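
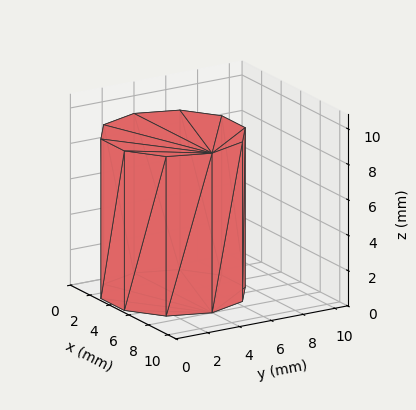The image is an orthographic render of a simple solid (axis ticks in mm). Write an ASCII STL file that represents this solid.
Reading the render: the shape is a regular 10-sided prism (a cylinder approximated with 10 flat sides), circumscribed radius ≈ 4 mm, height ≈ 9 mm (dimensions read to the nearest mm from the axis ticks). For the STL, each face is triangulated and given an outward normal.

solid part
  facet normal 0.0000 0.0000 -1.0000
    outer loop
      vertex 5.2 7.8 0.0
      vertex 7.2 6.4 0.0
      vertex 8.0 4.0 0.0
    endloop
  endfacet
  facet normal 0.0000 0.0000 -1.0000
    outer loop
      vertex 2.8 7.8 0.0
      vertex 5.2 7.8 0.0
      vertex 8.0 4.0 0.0
    endloop
  endfacet
  facet normal 0.0000 0.0000 -1.0000
    outer loop
      vertex 0.8 6.4 0.0
      vertex 2.8 7.8 0.0
      vertex 8.0 4.0 0.0
    endloop
  endfacet
  facet normal 0.0000 0.0000 -1.0000
    outer loop
      vertex 0.0 4.0 0.0
      vertex 0.8 6.4 0.0
      vertex 8.0 4.0 0.0
    endloop
  endfacet
  facet normal 0.0000 0.0000 -1.0000
    outer loop
      vertex 0.8 1.6 0.0
      vertex 0.0 4.0 0.0
      vertex 8.0 4.0 0.0
    endloop
  endfacet
  facet normal 0.0000 0.0000 -1.0000
    outer loop
      vertex 2.8 0.2 0.0
      vertex 0.8 1.6 0.0
      vertex 8.0 4.0 0.0
    endloop
  endfacet
  facet normal 0.0000 0.0000 -1.0000
    outer loop
      vertex 5.2 0.2 0.0
      vertex 2.8 0.2 0.0
      vertex 8.0 4.0 0.0
    endloop
  endfacet
  facet normal 0.0000 0.0000 -1.0000
    outer loop
      vertex 7.2 1.6 0.0
      vertex 5.2 0.2 0.0
      vertex 8.0 4.0 0.0
    endloop
  endfacet
  facet normal 0.0000 0.0000 1.0000
    outer loop
      vertex 8.0 4.0 9.0
      vertex 7.2 6.4 9.0
      vertex 5.2 7.8 9.0
    endloop
  endfacet
  facet normal 0.0000 0.0000 1.0000
    outer loop
      vertex 8.0 4.0 9.0
      vertex 5.2 7.8 9.0
      vertex 2.8 7.8 9.0
    endloop
  endfacet
  facet normal 0.0000 0.0000 1.0000
    outer loop
      vertex 8.0 4.0 9.0
      vertex 2.8 7.8 9.0
      vertex 0.8 6.4 9.0
    endloop
  endfacet
  facet normal 0.0000 0.0000 1.0000
    outer loop
      vertex 8.0 4.0 9.0
      vertex 0.8 6.4 9.0
      vertex 0.0 4.0 9.0
    endloop
  endfacet
  facet normal 0.0000 0.0000 1.0000
    outer loop
      vertex 8.0 4.0 9.0
      vertex 0.0 4.0 9.0
      vertex 0.8 1.6 9.0
    endloop
  endfacet
  facet normal 0.0000 0.0000 1.0000
    outer loop
      vertex 8.0 4.0 9.0
      vertex 0.8 1.6 9.0
      vertex 2.8 0.2 9.0
    endloop
  endfacet
  facet normal 0.0000 0.0000 1.0000
    outer loop
      vertex 8.0 4.0 9.0
      vertex 2.8 0.2 9.0
      vertex 5.2 0.2 9.0
    endloop
  endfacet
  facet normal 0.0000 0.0000 1.0000
    outer loop
      vertex 8.0 4.0 9.0
      vertex 5.2 0.2 9.0
      vertex 7.2 1.6 9.0
    endloop
  endfacet
  facet normal 0.9487 0.3162 0.0000
    outer loop
      vertex 8.0 4.0 0.0
      vertex 7.2 6.4 0.0
      vertex 7.2 6.4 9.0
    endloop
  endfacet
  facet normal 0.9487 0.3162 0.0000
    outer loop
      vertex 8.0 4.0 0.0
      vertex 7.2 6.4 9.0
      vertex 8.0 4.0 9.0
    endloop
  endfacet
  facet normal 0.5735 0.8192 0.0000
    outer loop
      vertex 7.2 6.4 0.0
      vertex 5.2 7.8 0.0
      vertex 5.2 7.8 9.0
    endloop
  endfacet
  facet normal 0.5735 0.8192 0.0000
    outer loop
      vertex 7.2 6.4 0.0
      vertex 5.2 7.8 9.0
      vertex 7.2 6.4 9.0
    endloop
  endfacet
  facet normal 0.0000 1.0000 0.0000
    outer loop
      vertex 5.2 7.8 0.0
      vertex 2.8 7.8 0.0
      vertex 2.8 7.8 9.0
    endloop
  endfacet
  facet normal 0.0000 1.0000 0.0000
    outer loop
      vertex 5.2 7.8 0.0
      vertex 2.8 7.8 9.0
      vertex 5.2 7.8 9.0
    endloop
  endfacet
  facet normal -0.5735 0.8192 0.0000
    outer loop
      vertex 2.8 7.8 0.0
      vertex 0.8 6.4 0.0
      vertex 0.8 6.4 9.0
    endloop
  endfacet
  facet normal -0.5735 0.8192 0.0000
    outer loop
      vertex 2.8 7.8 0.0
      vertex 0.8 6.4 9.0
      vertex 2.8 7.8 9.0
    endloop
  endfacet
  facet normal -0.9487 0.3162 0.0000
    outer loop
      vertex 0.8 6.4 0.0
      vertex 0.0 4.0 0.0
      vertex 0.0 4.0 9.0
    endloop
  endfacet
  facet normal -0.9487 0.3162 0.0000
    outer loop
      vertex 0.8 6.4 0.0
      vertex 0.0 4.0 9.0
      vertex 0.8 6.4 9.0
    endloop
  endfacet
  facet normal -0.9487 -0.3162 0.0000
    outer loop
      vertex 0.0 4.0 0.0
      vertex 0.8 1.6 0.0
      vertex 0.8 1.6 9.0
    endloop
  endfacet
  facet normal -0.9487 -0.3162 0.0000
    outer loop
      vertex 0.0 4.0 0.0
      vertex 0.8 1.6 9.0
      vertex 0.0 4.0 9.0
    endloop
  endfacet
  facet normal -0.5735 -0.8192 0.0000
    outer loop
      vertex 0.8 1.6 0.0
      vertex 2.8 0.2 0.0
      vertex 2.8 0.2 9.0
    endloop
  endfacet
  facet normal -0.5735 -0.8192 0.0000
    outer loop
      vertex 0.8 1.6 0.0
      vertex 2.8 0.2 9.0
      vertex 0.8 1.6 9.0
    endloop
  endfacet
  facet normal 0.0000 -1.0000 0.0000
    outer loop
      vertex 2.8 0.2 0.0
      vertex 5.2 0.2 0.0
      vertex 5.2 0.2 9.0
    endloop
  endfacet
  facet normal 0.0000 -1.0000 0.0000
    outer loop
      vertex 2.8 0.2 0.0
      vertex 5.2 0.2 9.0
      vertex 2.8 0.2 9.0
    endloop
  endfacet
  facet normal 0.5735 -0.8192 0.0000
    outer loop
      vertex 5.2 0.2 0.0
      vertex 7.2 1.6 0.0
      vertex 7.2 1.6 9.0
    endloop
  endfacet
  facet normal 0.5735 -0.8192 0.0000
    outer loop
      vertex 5.2 0.2 0.0
      vertex 7.2 1.6 9.0
      vertex 5.2 0.2 9.0
    endloop
  endfacet
  facet normal 0.9487 -0.3162 0.0000
    outer loop
      vertex 7.2 1.6 0.0
      vertex 8.0 4.0 0.0
      vertex 8.0 4.0 9.0
    endloop
  endfacet
  facet normal 0.9487 -0.3162 0.0000
    outer loop
      vertex 7.2 1.6 0.0
      vertex 8.0 4.0 9.0
      vertex 7.2 1.6 9.0
    endloop
  endfacet
endsolid part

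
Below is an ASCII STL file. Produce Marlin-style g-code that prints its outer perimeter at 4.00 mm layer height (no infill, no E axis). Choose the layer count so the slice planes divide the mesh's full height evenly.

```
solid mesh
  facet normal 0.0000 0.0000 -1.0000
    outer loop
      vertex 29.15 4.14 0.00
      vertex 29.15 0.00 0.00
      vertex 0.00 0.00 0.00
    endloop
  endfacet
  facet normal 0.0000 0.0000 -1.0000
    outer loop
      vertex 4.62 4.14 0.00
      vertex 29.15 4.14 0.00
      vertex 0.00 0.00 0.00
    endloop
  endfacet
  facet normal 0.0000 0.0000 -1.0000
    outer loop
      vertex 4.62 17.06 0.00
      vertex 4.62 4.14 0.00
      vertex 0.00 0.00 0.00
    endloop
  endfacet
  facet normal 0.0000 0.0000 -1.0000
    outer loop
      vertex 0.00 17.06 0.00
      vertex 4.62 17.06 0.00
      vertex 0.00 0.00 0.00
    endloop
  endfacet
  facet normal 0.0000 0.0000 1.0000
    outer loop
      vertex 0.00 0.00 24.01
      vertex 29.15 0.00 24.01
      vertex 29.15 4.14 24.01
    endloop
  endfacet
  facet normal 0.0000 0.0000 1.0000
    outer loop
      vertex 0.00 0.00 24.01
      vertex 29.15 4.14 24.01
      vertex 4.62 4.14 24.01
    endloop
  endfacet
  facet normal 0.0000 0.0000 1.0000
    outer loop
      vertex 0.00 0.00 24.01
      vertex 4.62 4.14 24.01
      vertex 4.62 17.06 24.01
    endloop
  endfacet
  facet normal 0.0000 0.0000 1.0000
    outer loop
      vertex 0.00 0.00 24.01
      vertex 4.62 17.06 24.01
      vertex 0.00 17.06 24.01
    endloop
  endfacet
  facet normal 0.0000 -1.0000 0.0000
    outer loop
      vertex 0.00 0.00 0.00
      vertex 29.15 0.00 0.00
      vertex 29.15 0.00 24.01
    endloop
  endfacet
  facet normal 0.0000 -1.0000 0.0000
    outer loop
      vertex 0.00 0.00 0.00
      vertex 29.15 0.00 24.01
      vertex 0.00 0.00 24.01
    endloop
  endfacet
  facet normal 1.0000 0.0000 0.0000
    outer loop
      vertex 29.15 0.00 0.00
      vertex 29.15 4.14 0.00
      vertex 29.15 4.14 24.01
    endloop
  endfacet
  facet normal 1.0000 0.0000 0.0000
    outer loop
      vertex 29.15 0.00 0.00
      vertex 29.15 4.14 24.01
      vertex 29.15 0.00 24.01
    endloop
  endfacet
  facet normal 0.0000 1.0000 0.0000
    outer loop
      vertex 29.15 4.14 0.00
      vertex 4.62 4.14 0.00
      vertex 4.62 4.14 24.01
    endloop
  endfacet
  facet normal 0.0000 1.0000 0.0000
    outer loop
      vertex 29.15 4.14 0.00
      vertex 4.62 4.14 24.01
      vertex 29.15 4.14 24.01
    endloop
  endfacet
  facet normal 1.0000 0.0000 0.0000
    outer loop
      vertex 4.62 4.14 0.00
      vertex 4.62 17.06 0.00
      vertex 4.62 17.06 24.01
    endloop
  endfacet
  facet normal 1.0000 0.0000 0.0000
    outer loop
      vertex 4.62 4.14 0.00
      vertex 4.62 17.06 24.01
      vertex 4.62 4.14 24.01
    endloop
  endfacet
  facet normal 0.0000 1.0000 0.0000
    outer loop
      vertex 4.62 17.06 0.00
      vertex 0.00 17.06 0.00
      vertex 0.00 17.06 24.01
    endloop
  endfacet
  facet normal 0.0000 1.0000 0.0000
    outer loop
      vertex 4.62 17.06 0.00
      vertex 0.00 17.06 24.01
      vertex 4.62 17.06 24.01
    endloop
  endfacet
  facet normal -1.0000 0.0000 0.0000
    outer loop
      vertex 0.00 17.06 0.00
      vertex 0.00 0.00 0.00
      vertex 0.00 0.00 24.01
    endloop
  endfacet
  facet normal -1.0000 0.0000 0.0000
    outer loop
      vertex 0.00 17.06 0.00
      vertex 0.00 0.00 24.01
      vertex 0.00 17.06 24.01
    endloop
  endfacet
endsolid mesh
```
; perimeter-only toolpath
G21 ; units = mm
G90 ; absolute positioning
G28 ; home
; layer 1
G0 Z4.00
G0 X0.00 Y0.00
G1 X29.15 Y0.00
G1 X29.15 Y4.14
G1 X4.62 Y4.14
G1 X4.62 Y17.06
G1 X0.00 Y17.06
G1 X0.00 Y0.00
; layer 2
G0 Z8.00
G0 X0.00 Y0.00
G1 X29.15 Y0.00
G1 X29.15 Y4.14
G1 X4.62 Y4.14
G1 X4.62 Y17.06
G1 X0.00 Y17.06
G1 X0.00 Y0.00
; layer 3
G0 Z12.01
G0 X0.00 Y0.00
G1 X29.15 Y0.00
G1 X29.15 Y4.14
G1 X4.62 Y4.14
G1 X4.62 Y17.06
G1 X0.00 Y17.06
G1 X0.00 Y0.00
; layer 4
G0 Z16.01
G0 X0.00 Y0.00
G1 X29.15 Y0.00
G1 X29.15 Y4.14
G1 X4.62 Y4.14
G1 X4.62 Y17.06
G1 X0.00 Y17.06
G1 X0.00 Y0.00
; layer 5
G0 Z20.01
G0 X0.00 Y0.00
G1 X29.15 Y0.00
G1 X29.15 Y4.14
G1 X4.62 Y4.14
G1 X4.62 Y17.06
G1 X0.00 Y17.06
G1 X0.00 Y0.00
; layer 6
G0 Z24.01
G0 X0.00 Y0.00
G1 X29.15 Y0.00
G1 X29.15 Y4.14
G1 X4.62 Y4.14
G1 X4.62 Y17.06
G1 X0.00 Y17.06
G1 X0.00 Y0.00
M2 ; end

The solid is an L-shaped prism: outer 29.1 × 17.1 mm, arm thicknesses ≈ 4.14 mm (horizontal) and 4.62 mm (vertical), extruded 24 mm in z. Slicing at Δz = 4.00 mm — 6 equal slices spanning the solid's height, so layer i sits at z = i·h/6 — gives 6 non-empty perimeters. Each is a 6-segment closed polygon; G0 lifts to the layer z and rapids to the start vertex, then G1 traces the edges.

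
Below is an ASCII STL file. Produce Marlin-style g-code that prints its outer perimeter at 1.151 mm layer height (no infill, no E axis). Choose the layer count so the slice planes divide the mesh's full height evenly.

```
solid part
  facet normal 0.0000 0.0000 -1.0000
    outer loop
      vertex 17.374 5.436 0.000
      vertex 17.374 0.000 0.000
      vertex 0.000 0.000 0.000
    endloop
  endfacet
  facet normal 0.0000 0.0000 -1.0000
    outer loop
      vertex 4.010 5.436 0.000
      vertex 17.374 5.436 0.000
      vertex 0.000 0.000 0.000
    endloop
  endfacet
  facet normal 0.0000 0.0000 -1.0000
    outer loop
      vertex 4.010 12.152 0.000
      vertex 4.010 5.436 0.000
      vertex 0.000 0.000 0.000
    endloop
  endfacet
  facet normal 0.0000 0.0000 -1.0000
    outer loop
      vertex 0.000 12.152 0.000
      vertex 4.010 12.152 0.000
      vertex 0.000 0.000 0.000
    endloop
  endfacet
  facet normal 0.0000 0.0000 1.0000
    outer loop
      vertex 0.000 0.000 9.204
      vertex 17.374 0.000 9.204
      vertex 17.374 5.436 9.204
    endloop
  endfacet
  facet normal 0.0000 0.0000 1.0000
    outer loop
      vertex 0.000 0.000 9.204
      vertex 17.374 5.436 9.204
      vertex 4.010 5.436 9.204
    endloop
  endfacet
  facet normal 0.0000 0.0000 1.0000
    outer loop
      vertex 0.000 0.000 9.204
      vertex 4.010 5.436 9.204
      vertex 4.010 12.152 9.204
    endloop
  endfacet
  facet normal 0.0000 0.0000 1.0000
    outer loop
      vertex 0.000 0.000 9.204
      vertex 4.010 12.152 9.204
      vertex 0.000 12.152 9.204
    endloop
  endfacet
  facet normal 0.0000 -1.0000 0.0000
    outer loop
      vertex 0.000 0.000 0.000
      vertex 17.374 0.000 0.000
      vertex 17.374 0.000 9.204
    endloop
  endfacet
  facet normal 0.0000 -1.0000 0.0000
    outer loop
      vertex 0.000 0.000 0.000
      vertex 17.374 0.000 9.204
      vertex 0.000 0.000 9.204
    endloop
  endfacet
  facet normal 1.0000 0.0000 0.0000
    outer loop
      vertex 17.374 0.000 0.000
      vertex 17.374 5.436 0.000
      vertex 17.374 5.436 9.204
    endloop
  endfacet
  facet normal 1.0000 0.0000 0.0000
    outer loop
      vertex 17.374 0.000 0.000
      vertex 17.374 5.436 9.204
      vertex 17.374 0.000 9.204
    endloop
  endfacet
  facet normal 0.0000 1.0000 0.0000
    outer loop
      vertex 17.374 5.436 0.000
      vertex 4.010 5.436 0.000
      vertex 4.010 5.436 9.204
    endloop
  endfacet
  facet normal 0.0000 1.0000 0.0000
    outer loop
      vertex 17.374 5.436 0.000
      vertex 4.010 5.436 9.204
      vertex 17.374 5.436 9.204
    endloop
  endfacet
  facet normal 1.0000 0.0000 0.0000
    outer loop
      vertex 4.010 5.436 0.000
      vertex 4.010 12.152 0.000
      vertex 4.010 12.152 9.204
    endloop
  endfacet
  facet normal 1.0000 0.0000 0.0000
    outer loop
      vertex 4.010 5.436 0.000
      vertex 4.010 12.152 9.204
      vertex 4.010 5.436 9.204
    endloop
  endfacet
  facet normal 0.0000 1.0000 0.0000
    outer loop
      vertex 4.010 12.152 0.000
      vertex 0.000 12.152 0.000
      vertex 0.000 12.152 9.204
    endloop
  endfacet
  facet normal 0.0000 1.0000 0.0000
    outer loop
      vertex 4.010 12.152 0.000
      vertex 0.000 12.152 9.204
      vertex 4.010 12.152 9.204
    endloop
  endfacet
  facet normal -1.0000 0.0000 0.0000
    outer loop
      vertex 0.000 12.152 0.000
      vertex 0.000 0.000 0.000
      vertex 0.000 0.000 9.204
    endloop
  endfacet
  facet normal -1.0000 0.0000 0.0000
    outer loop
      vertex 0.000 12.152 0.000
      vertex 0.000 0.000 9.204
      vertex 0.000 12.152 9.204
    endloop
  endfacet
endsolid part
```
; perimeter-only toolpath
G21 ; units = mm
G90 ; absolute positioning
G28 ; home
; layer 1
G0 Z1.151
G0 X0.000 Y0.000
G1 X17.374 Y0.000
G1 X17.374 Y5.436
G1 X4.010 Y5.436
G1 X4.010 Y12.152
G1 X0.000 Y12.152
G1 X0.000 Y0.000
; layer 2
G0 Z2.301
G0 X0.000 Y0.000
G1 X17.374 Y0.000
G1 X17.374 Y5.436
G1 X4.010 Y5.436
G1 X4.010 Y12.152
G1 X0.000 Y12.152
G1 X0.000 Y0.000
; layer 3
G0 Z3.452
G0 X0.000 Y0.000
G1 X17.374 Y0.000
G1 X17.374 Y5.436
G1 X4.010 Y5.436
G1 X4.010 Y12.152
G1 X0.000 Y12.152
G1 X0.000 Y0.000
; layer 4
G0 Z4.602
G0 X0.000 Y0.000
G1 X17.374 Y0.000
G1 X17.374 Y5.436
G1 X4.010 Y5.436
G1 X4.010 Y12.152
G1 X0.000 Y12.152
G1 X0.000 Y0.000
; layer 5
G0 Z5.753
G0 X0.000 Y0.000
G1 X17.374 Y0.000
G1 X17.374 Y5.436
G1 X4.010 Y5.436
G1 X4.010 Y12.152
G1 X0.000 Y12.152
G1 X0.000 Y0.000
; layer 6
G0 Z6.903
G0 X0.000 Y0.000
G1 X17.374 Y0.000
G1 X17.374 Y5.436
G1 X4.010 Y5.436
G1 X4.010 Y12.152
G1 X0.000 Y12.152
G1 X0.000 Y0.000
; layer 7
G0 Z8.053
G0 X0.000 Y0.000
G1 X17.374 Y0.000
G1 X17.374 Y5.436
G1 X4.010 Y5.436
G1 X4.010 Y12.152
G1 X0.000 Y12.152
G1 X0.000 Y0.000
; layer 8
G0 Z9.204
G0 X0.000 Y0.000
G1 X17.374 Y0.000
G1 X17.374 Y5.436
G1 X4.010 Y5.436
G1 X4.010 Y12.152
G1 X0.000 Y12.152
G1 X0.000 Y0.000
M2 ; end

The solid is an L-shaped prism: outer 17.4 × 12.2 mm, arm thicknesses ≈ 5.44 mm (horizontal) and 4.01 mm (vertical), extruded 9.2 mm in z. Slicing at Δz = 1.151 mm — 8 equal slices spanning the solid's height, so layer i sits at z = i·h/8 — gives 8 non-empty perimeters. Each is a 6-segment closed polygon; G0 lifts to the layer z and rapids to the start vertex, then G1 traces the edges.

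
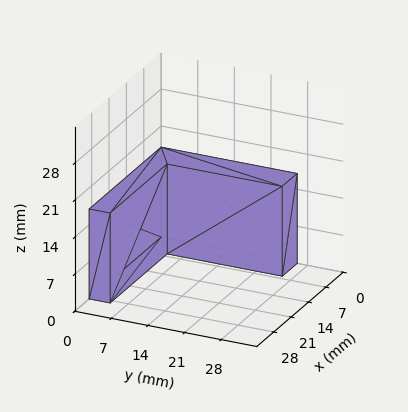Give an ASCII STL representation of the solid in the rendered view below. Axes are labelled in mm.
Reading the render: the shape is an L-shaped prism: outer 29 × 26 mm, arm thicknesses ≈ 4 mm (horizontal) and 6 mm (vertical), extruded 17 mm in z (dimensions read to the nearest mm from the axis ticks). For the STL, each face is triangulated and given an outward normal.

solid part
  facet normal 0.0000 0.0000 -1.0000
    outer loop
      vertex 29.000 4.000 0.000
      vertex 29.000 0.000 0.000
      vertex 0.000 0.000 0.000
    endloop
  endfacet
  facet normal 0.0000 0.0000 -1.0000
    outer loop
      vertex 6.000 4.000 0.000
      vertex 29.000 4.000 0.000
      vertex 0.000 0.000 0.000
    endloop
  endfacet
  facet normal 0.0000 0.0000 -1.0000
    outer loop
      vertex 6.000 26.000 0.000
      vertex 6.000 4.000 0.000
      vertex 0.000 0.000 0.000
    endloop
  endfacet
  facet normal 0.0000 0.0000 -1.0000
    outer loop
      vertex 0.000 26.000 0.000
      vertex 6.000 26.000 0.000
      vertex 0.000 0.000 0.000
    endloop
  endfacet
  facet normal 0.0000 0.0000 1.0000
    outer loop
      vertex 0.000 0.000 17.000
      vertex 29.000 0.000 17.000
      vertex 29.000 4.000 17.000
    endloop
  endfacet
  facet normal 0.0000 0.0000 1.0000
    outer loop
      vertex 0.000 0.000 17.000
      vertex 29.000 4.000 17.000
      vertex 6.000 4.000 17.000
    endloop
  endfacet
  facet normal 0.0000 0.0000 1.0000
    outer loop
      vertex 0.000 0.000 17.000
      vertex 6.000 4.000 17.000
      vertex 6.000 26.000 17.000
    endloop
  endfacet
  facet normal 0.0000 0.0000 1.0000
    outer loop
      vertex 0.000 0.000 17.000
      vertex 6.000 26.000 17.000
      vertex 0.000 26.000 17.000
    endloop
  endfacet
  facet normal 0.0000 -1.0000 0.0000
    outer loop
      vertex 0.000 0.000 0.000
      vertex 29.000 0.000 0.000
      vertex 29.000 0.000 17.000
    endloop
  endfacet
  facet normal 0.0000 -1.0000 0.0000
    outer loop
      vertex 0.000 0.000 0.000
      vertex 29.000 0.000 17.000
      vertex 0.000 0.000 17.000
    endloop
  endfacet
  facet normal 1.0000 0.0000 0.0000
    outer loop
      vertex 29.000 0.000 0.000
      vertex 29.000 4.000 0.000
      vertex 29.000 4.000 17.000
    endloop
  endfacet
  facet normal 1.0000 0.0000 0.0000
    outer loop
      vertex 29.000 0.000 0.000
      vertex 29.000 4.000 17.000
      vertex 29.000 0.000 17.000
    endloop
  endfacet
  facet normal 0.0000 1.0000 0.0000
    outer loop
      vertex 29.000 4.000 0.000
      vertex 6.000 4.000 0.000
      vertex 6.000 4.000 17.000
    endloop
  endfacet
  facet normal 0.0000 1.0000 0.0000
    outer loop
      vertex 29.000 4.000 0.000
      vertex 6.000 4.000 17.000
      vertex 29.000 4.000 17.000
    endloop
  endfacet
  facet normal 1.0000 0.0000 0.0000
    outer loop
      vertex 6.000 4.000 0.000
      vertex 6.000 26.000 0.000
      vertex 6.000 26.000 17.000
    endloop
  endfacet
  facet normal 1.0000 0.0000 0.0000
    outer loop
      vertex 6.000 4.000 0.000
      vertex 6.000 26.000 17.000
      vertex 6.000 4.000 17.000
    endloop
  endfacet
  facet normal 0.0000 1.0000 0.0000
    outer loop
      vertex 6.000 26.000 0.000
      vertex 0.000 26.000 0.000
      vertex 0.000 26.000 17.000
    endloop
  endfacet
  facet normal 0.0000 1.0000 0.0000
    outer loop
      vertex 6.000 26.000 0.000
      vertex 0.000 26.000 17.000
      vertex 6.000 26.000 17.000
    endloop
  endfacet
  facet normal -1.0000 0.0000 0.0000
    outer loop
      vertex 0.000 26.000 0.000
      vertex 0.000 0.000 0.000
      vertex 0.000 0.000 17.000
    endloop
  endfacet
  facet normal -1.0000 0.0000 0.0000
    outer loop
      vertex 0.000 26.000 0.000
      vertex 0.000 0.000 17.000
      vertex 0.000 26.000 17.000
    endloop
  endfacet
endsolid part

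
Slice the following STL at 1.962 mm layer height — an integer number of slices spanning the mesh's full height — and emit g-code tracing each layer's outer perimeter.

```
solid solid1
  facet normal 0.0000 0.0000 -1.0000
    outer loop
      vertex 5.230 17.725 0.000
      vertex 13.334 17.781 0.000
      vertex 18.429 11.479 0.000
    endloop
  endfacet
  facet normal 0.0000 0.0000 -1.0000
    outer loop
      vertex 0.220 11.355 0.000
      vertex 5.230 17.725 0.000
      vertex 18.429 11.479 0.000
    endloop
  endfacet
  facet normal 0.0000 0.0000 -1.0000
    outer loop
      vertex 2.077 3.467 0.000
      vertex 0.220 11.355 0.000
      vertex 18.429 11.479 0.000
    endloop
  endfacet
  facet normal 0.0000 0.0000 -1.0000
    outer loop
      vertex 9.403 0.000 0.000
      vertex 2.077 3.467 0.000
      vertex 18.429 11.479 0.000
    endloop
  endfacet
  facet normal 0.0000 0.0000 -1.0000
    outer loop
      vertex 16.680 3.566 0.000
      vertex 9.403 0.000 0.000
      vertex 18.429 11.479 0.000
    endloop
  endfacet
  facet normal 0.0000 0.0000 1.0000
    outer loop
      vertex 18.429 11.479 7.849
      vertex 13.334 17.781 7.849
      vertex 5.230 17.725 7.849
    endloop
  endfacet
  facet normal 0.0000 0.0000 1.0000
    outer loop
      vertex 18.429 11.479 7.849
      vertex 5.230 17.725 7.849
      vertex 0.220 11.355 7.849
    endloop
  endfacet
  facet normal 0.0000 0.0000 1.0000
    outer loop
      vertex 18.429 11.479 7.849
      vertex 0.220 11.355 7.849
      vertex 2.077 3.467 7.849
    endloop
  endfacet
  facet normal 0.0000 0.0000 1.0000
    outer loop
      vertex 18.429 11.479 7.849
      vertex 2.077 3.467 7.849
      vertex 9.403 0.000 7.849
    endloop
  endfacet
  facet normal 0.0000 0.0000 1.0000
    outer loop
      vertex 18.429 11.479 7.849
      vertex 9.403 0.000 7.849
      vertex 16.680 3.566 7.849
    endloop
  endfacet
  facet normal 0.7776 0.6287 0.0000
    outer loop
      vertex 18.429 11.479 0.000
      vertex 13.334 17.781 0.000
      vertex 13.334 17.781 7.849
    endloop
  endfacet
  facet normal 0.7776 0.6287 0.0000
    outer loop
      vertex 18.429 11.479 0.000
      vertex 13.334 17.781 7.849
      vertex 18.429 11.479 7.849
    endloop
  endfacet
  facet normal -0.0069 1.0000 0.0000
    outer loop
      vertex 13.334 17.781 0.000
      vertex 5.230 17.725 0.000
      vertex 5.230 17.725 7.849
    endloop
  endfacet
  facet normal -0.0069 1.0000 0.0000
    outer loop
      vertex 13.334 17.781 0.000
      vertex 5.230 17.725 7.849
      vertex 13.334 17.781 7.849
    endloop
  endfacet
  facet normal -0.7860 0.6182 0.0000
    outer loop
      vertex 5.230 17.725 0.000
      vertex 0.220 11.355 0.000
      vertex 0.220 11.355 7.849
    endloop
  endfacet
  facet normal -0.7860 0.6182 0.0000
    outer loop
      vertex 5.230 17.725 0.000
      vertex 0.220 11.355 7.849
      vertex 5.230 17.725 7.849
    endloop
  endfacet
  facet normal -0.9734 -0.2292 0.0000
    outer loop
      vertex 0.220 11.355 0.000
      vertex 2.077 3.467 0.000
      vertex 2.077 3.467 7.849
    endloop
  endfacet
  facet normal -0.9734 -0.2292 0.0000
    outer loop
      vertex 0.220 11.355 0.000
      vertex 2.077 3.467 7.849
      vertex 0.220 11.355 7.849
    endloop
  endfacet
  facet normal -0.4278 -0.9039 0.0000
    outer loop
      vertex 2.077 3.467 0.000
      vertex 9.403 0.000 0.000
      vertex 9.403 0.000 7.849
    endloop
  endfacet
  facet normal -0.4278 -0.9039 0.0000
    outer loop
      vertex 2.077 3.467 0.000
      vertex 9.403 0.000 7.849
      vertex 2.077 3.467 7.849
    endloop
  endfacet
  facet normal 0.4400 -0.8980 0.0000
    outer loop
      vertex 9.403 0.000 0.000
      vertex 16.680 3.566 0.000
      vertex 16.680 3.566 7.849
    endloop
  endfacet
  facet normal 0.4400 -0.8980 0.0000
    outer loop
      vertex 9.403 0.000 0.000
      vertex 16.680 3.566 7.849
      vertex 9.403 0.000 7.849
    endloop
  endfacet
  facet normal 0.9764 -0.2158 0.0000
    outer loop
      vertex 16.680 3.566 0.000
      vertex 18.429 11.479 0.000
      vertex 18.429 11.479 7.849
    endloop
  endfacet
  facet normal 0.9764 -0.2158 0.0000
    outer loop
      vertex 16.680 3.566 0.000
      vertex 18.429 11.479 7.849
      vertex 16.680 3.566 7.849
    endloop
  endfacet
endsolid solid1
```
; perimeter-only toolpath
G21 ; units = mm
G90 ; absolute positioning
G28 ; home
; layer 1
G0 Z1.962
G0 X18.429 Y11.479
G1 X13.334 Y17.781
G1 X5.230 Y17.725
G1 X0.220 Y11.355
G1 X2.077 Y3.467
G1 X9.403 Y0.000
G1 X16.680 Y3.566
G1 X18.429 Y11.479
; layer 2
G0 Z3.925
G0 X18.429 Y11.479
G1 X13.334 Y17.781
G1 X5.230 Y17.725
G1 X0.220 Y11.355
G1 X2.077 Y3.467
G1 X9.403 Y0.000
G1 X16.680 Y3.566
G1 X18.429 Y11.479
; layer 3
G0 Z5.887
G0 X18.429 Y11.479
G1 X13.334 Y17.781
G1 X5.230 Y17.725
G1 X0.220 Y11.355
G1 X2.077 Y3.467
G1 X9.403 Y0.000
G1 X16.680 Y3.566
G1 X18.429 Y11.479
; layer 4
G0 Z7.849
G0 X18.429 Y11.479
G1 X13.334 Y17.781
G1 X5.230 Y17.725
G1 X0.220 Y11.355
G1 X2.077 Y3.467
G1 X9.403 Y0.000
G1 X16.680 Y3.566
G1 X18.429 Y11.479
M2 ; end

The solid is a regular 7-sided prism (a cylinder approximated with 7 flat sides), circumscribed radius ≈ 9.34 mm, height ≈ 7.85 mm. Slicing at Δz = 1.962 mm — 4 equal slices spanning the solid's height, so layer i sits at z = i·h/4 — gives 4 non-empty perimeters. Each is a 7-segment closed polygon; G0 lifts to the layer z and rapids to the start vertex, then G1 traces the edges.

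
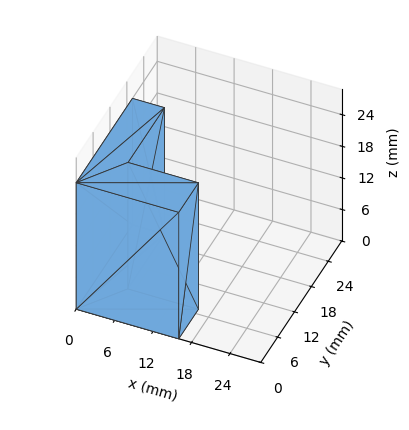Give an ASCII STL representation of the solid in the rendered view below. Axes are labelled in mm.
Reading the render: the shape is an L-shaped prism: outer 16 × 20 mm, arm thicknesses ≈ 7 mm (horizontal) and 5 mm (vertical), extruded 24 mm in z (dimensions read to the nearest mm from the axis ticks). For the STL, each face is triangulated and given an outward normal.

solid part
  facet normal 0.0000 0.0000 -1.0000
    outer loop
      vertex 16.0 7.0 0.0
      vertex 16.0 0.0 0.0
      vertex 0.0 0.0 0.0
    endloop
  endfacet
  facet normal 0.0000 0.0000 -1.0000
    outer loop
      vertex 5.0 7.0 0.0
      vertex 16.0 7.0 0.0
      vertex 0.0 0.0 0.0
    endloop
  endfacet
  facet normal 0.0000 0.0000 -1.0000
    outer loop
      vertex 5.0 20.0 0.0
      vertex 5.0 7.0 0.0
      vertex 0.0 0.0 0.0
    endloop
  endfacet
  facet normal 0.0000 0.0000 -1.0000
    outer loop
      vertex 0.0 20.0 0.0
      vertex 5.0 20.0 0.0
      vertex 0.0 0.0 0.0
    endloop
  endfacet
  facet normal 0.0000 0.0000 1.0000
    outer loop
      vertex 0.0 0.0 24.0
      vertex 16.0 0.0 24.0
      vertex 16.0 7.0 24.0
    endloop
  endfacet
  facet normal 0.0000 0.0000 1.0000
    outer loop
      vertex 0.0 0.0 24.0
      vertex 16.0 7.0 24.0
      vertex 5.0 7.0 24.0
    endloop
  endfacet
  facet normal 0.0000 0.0000 1.0000
    outer loop
      vertex 0.0 0.0 24.0
      vertex 5.0 7.0 24.0
      vertex 5.0 20.0 24.0
    endloop
  endfacet
  facet normal 0.0000 0.0000 1.0000
    outer loop
      vertex 0.0 0.0 24.0
      vertex 5.0 20.0 24.0
      vertex 0.0 20.0 24.0
    endloop
  endfacet
  facet normal 0.0000 -1.0000 0.0000
    outer loop
      vertex 0.0 0.0 0.0
      vertex 16.0 0.0 0.0
      vertex 16.0 0.0 24.0
    endloop
  endfacet
  facet normal 0.0000 -1.0000 0.0000
    outer loop
      vertex 0.0 0.0 0.0
      vertex 16.0 0.0 24.0
      vertex 0.0 0.0 24.0
    endloop
  endfacet
  facet normal 1.0000 0.0000 0.0000
    outer loop
      vertex 16.0 0.0 0.0
      vertex 16.0 7.0 0.0
      vertex 16.0 7.0 24.0
    endloop
  endfacet
  facet normal 1.0000 0.0000 0.0000
    outer loop
      vertex 16.0 0.0 0.0
      vertex 16.0 7.0 24.0
      vertex 16.0 0.0 24.0
    endloop
  endfacet
  facet normal 0.0000 1.0000 0.0000
    outer loop
      vertex 16.0 7.0 0.0
      vertex 5.0 7.0 0.0
      vertex 5.0 7.0 24.0
    endloop
  endfacet
  facet normal 0.0000 1.0000 0.0000
    outer loop
      vertex 16.0 7.0 0.0
      vertex 5.0 7.0 24.0
      vertex 16.0 7.0 24.0
    endloop
  endfacet
  facet normal 1.0000 0.0000 0.0000
    outer loop
      vertex 5.0 7.0 0.0
      vertex 5.0 20.0 0.0
      vertex 5.0 20.0 24.0
    endloop
  endfacet
  facet normal 1.0000 0.0000 0.0000
    outer loop
      vertex 5.0 7.0 0.0
      vertex 5.0 20.0 24.0
      vertex 5.0 7.0 24.0
    endloop
  endfacet
  facet normal 0.0000 1.0000 0.0000
    outer loop
      vertex 5.0 20.0 0.0
      vertex 0.0 20.0 0.0
      vertex 0.0 20.0 24.0
    endloop
  endfacet
  facet normal 0.0000 1.0000 0.0000
    outer loop
      vertex 5.0 20.0 0.0
      vertex 0.0 20.0 24.0
      vertex 5.0 20.0 24.0
    endloop
  endfacet
  facet normal -1.0000 0.0000 0.0000
    outer loop
      vertex 0.0 20.0 0.0
      vertex 0.0 0.0 0.0
      vertex 0.0 0.0 24.0
    endloop
  endfacet
  facet normal -1.0000 0.0000 0.0000
    outer loop
      vertex 0.0 20.0 0.0
      vertex 0.0 0.0 24.0
      vertex 0.0 20.0 24.0
    endloop
  endfacet
endsolid part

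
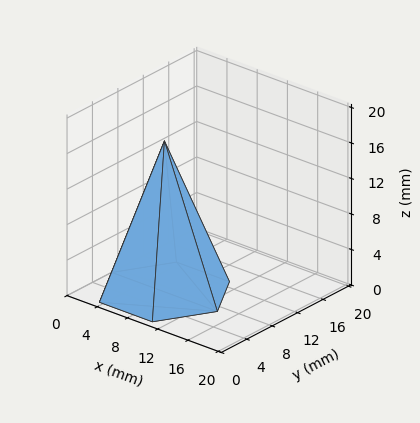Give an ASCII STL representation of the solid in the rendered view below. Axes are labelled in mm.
Reading the render: the shape is a regular 6-sided pyramid, base circumscribed radius ≈ 7 mm, apex at z ≈ 17 mm (dimensions read to the nearest mm from the axis ticks). For the STL, each face is triangulated and given an outward normal.

solid part
  facet normal 0.0000 0.0000 -1.0000
    outer loop
      vertex 3.500 13.062 0.000
      vertex 10.500 13.062 0.000
      vertex 14.000 7.000 0.000
    endloop
  endfacet
  facet normal 0.0000 0.0000 -1.0000
    outer loop
      vertex 0.000 7.000 0.000
      vertex 3.500 13.062 0.000
      vertex 14.000 7.000 0.000
    endloop
  endfacet
  facet normal 0.0000 0.0000 -1.0000
    outer loop
      vertex 3.500 0.938 0.000
      vertex 0.000 7.000 0.000
      vertex 14.000 7.000 0.000
    endloop
  endfacet
  facet normal 0.0000 0.0000 -1.0000
    outer loop
      vertex 10.500 0.938 0.000
      vertex 3.500 0.938 0.000
      vertex 14.000 7.000 0.000
    endloop
  endfacet
  facet normal 0.8157 0.4710 0.3359
    outer loop
      vertex 14.000 7.000 0.000
      vertex 10.500 13.062 0.000
      vertex 7.000 7.000 17.000
    endloop
  endfacet
  facet normal 0.0000 0.9419 0.3359
    outer loop
      vertex 10.500 13.062 0.000
      vertex 3.500 13.062 0.000
      vertex 7.000 7.000 17.000
    endloop
  endfacet
  facet normal -0.8157 0.4710 0.3359
    outer loop
      vertex 3.500 13.062 0.000
      vertex 0.000 7.000 0.000
      vertex 7.000 7.000 17.000
    endloop
  endfacet
  facet normal -0.8157 -0.4710 0.3359
    outer loop
      vertex 0.000 7.000 0.000
      vertex 3.500 0.938 0.000
      vertex 7.000 7.000 17.000
    endloop
  endfacet
  facet normal 0.0000 -0.9419 0.3359
    outer loop
      vertex 3.500 0.938 0.000
      vertex 10.500 0.938 0.000
      vertex 7.000 7.000 17.000
    endloop
  endfacet
  facet normal 0.8157 -0.4710 0.3359
    outer loop
      vertex 10.500 0.938 0.000
      vertex 14.000 7.000 0.000
      vertex 7.000 7.000 17.000
    endloop
  endfacet
endsolid part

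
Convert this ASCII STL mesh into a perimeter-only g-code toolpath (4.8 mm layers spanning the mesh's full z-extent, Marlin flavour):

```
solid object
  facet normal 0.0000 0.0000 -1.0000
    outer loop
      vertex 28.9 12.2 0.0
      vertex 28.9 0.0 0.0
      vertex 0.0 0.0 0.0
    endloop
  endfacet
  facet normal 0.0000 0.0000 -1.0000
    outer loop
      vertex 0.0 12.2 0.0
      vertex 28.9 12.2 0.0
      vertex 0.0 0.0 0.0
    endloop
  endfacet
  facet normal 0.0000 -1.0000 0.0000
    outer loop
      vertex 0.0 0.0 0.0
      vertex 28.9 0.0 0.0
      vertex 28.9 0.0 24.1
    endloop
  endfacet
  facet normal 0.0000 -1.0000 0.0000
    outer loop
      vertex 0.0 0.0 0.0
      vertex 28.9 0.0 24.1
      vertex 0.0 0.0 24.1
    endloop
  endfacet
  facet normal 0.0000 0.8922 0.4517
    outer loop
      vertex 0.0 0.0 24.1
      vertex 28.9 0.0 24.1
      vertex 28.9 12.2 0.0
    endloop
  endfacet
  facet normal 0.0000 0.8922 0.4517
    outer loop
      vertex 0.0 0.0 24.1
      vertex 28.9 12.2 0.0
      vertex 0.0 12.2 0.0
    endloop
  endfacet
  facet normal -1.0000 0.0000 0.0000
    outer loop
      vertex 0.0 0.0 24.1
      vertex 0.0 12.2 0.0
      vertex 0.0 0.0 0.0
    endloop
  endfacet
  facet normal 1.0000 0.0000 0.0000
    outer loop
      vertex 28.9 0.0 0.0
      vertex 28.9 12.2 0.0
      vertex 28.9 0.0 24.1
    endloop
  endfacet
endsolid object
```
; perimeter-only toolpath
G21 ; units = mm
G90 ; absolute positioning
G28 ; home
; layer 1
G0 Z4.8
G0 X0.0 Y0.0
G1 X28.9 Y0.0
G1 X28.9 Y9.8
G1 X0.0 Y9.8
G1 X0.0 Y0.0
; layer 2
G0 Z9.6
G0 X0.0 Y0.0
G1 X28.9 Y0.0
G1 X28.9 Y7.3
G1 X0.0 Y7.3
G1 X0.0 Y0.0
; layer 3
G0 Z14.5
G0 X0.0 Y0.0
G1 X28.9 Y0.0
G1 X28.9 Y4.9
G1 X0.0 Y4.9
G1 X0.0 Y0.0
; layer 4
G0 Z19.3
G0 X0.0 Y0.0
G1 X28.9 Y0.0
G1 X28.9 Y2.4
G1 X0.0 Y2.4
G1 X0.0 Y0.0
M2 ; end

The solid is a wedge (ramp): 28.9 × 12.2 mm base, rising to 24.1 mm along the y=0 edge and sloping linearly to z=0 at y=12.2. Slicing at Δz = 4.8 mm — 5 equal slices spanning the solid's height, so layer i sits at z = i·h/5 — gives 4 non-empty perimeters. Each is a 4-segment closed polygon; G0 lifts to the layer z and rapids to the start vertex, then G1 traces the edges. The cross-section shrinks linearly with z (the slice at the apex is degenerate and omitted).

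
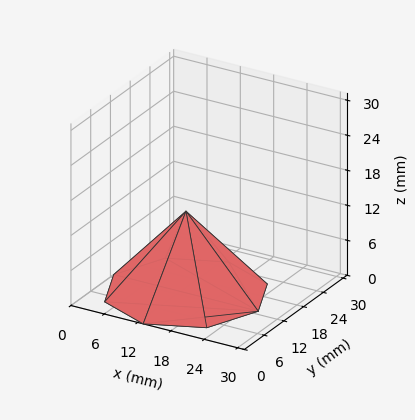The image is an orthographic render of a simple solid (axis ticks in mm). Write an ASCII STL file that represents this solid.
Reading the render: the shape is a regular 8-sided pyramid, base circumscribed radius ≈ 13 mm, apex at z ≈ 14 mm (dimensions read to the nearest mm from the axis ticks). For the STL, each face is triangulated and given an outward normal.

solid part
  facet normal 0.0000 0.0000 -1.0000
    outer loop
      vertex 13.00 26.00 0.00
      vertex 22.19 22.19 0.00
      vertex 26.00 13.00 0.00
    endloop
  endfacet
  facet normal 0.0000 0.0000 -1.0000
    outer loop
      vertex 3.81 22.19 0.00
      vertex 13.00 26.00 0.00
      vertex 26.00 13.00 0.00
    endloop
  endfacet
  facet normal 0.0000 0.0000 -1.0000
    outer loop
      vertex 0.00 13.00 0.00
      vertex 3.81 22.19 0.00
      vertex 26.00 13.00 0.00
    endloop
  endfacet
  facet normal 0.0000 0.0000 -1.0000
    outer loop
      vertex 3.81 3.81 0.00
      vertex 0.00 13.00 0.00
      vertex 26.00 13.00 0.00
    endloop
  endfacet
  facet normal 0.0000 0.0000 -1.0000
    outer loop
      vertex 13.00 0.00 0.00
      vertex 3.81 3.81 0.00
      vertex 26.00 13.00 0.00
    endloop
  endfacet
  facet normal 0.0000 0.0000 -1.0000
    outer loop
      vertex 22.19 3.81 0.00
      vertex 13.00 0.00 0.00
      vertex 26.00 13.00 0.00
    endloop
  endfacet
  facet normal 0.7012 0.2907 0.6511
    outer loop
      vertex 26.00 13.00 0.00
      vertex 22.19 22.19 0.00
      vertex 13.00 13.00 14.00
    endloop
  endfacet
  facet normal 0.2907 0.7012 0.6511
    outer loop
      vertex 22.19 22.19 0.00
      vertex 13.00 26.00 0.00
      vertex 13.00 13.00 14.00
    endloop
  endfacet
  facet normal -0.2907 0.7012 0.6511
    outer loop
      vertex 13.00 26.00 0.00
      vertex 3.81 22.19 0.00
      vertex 13.00 13.00 14.00
    endloop
  endfacet
  facet normal -0.7012 0.2907 0.6511
    outer loop
      vertex 3.81 22.19 0.00
      vertex 0.00 13.00 0.00
      vertex 13.00 13.00 14.00
    endloop
  endfacet
  facet normal -0.7012 -0.2907 0.6511
    outer loop
      vertex 0.00 13.00 0.00
      vertex 3.81 3.81 0.00
      vertex 13.00 13.00 14.00
    endloop
  endfacet
  facet normal -0.2907 -0.7012 0.6511
    outer loop
      vertex 3.81 3.81 0.00
      vertex 13.00 0.00 0.00
      vertex 13.00 13.00 14.00
    endloop
  endfacet
  facet normal 0.2907 -0.7012 0.6511
    outer loop
      vertex 13.00 0.00 0.00
      vertex 22.19 3.81 0.00
      vertex 13.00 13.00 14.00
    endloop
  endfacet
  facet normal 0.7012 -0.2907 0.6511
    outer loop
      vertex 22.19 3.81 0.00
      vertex 26.00 13.00 0.00
      vertex 13.00 13.00 14.00
    endloop
  endfacet
endsolid part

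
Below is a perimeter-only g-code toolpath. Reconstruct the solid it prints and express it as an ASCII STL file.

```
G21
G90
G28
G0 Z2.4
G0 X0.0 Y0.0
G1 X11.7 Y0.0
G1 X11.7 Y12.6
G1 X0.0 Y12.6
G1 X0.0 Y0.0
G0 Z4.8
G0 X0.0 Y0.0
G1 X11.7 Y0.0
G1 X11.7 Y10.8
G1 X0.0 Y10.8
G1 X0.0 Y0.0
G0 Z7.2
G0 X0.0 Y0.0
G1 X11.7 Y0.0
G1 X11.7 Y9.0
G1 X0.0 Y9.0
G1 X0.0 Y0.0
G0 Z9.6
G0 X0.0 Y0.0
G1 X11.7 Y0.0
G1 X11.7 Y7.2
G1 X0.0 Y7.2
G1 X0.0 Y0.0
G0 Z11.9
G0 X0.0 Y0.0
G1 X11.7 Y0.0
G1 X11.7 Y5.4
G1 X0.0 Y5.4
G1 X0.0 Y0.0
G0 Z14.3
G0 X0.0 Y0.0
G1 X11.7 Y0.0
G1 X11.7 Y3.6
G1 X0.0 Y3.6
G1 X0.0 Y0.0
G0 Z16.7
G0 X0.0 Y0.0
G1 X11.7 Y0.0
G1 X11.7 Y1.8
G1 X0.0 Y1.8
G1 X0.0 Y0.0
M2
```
solid part
  facet normal 0.0000 0.0000 -1.0000
    outer loop
      vertex 11.7 14.4 0.0
      vertex 11.7 0.0 0.0
      vertex 0.0 0.0 0.0
    endloop
  endfacet
  facet normal 0.0000 0.0000 -1.0000
    outer loop
      vertex 0.0 14.4 0.0
      vertex 11.7 14.4 0.0
      vertex 0.0 0.0 0.0
    endloop
  endfacet
  facet normal 0.0000 -1.0000 0.0000
    outer loop
      vertex 0.0 0.0 0.0
      vertex 11.7 0.0 0.0
      vertex 11.7 0.0 19.1
    endloop
  endfacet
  facet normal 0.0000 -1.0000 0.0000
    outer loop
      vertex 0.0 0.0 0.0
      vertex 11.7 0.0 19.1
      vertex 0.0 0.0 19.1
    endloop
  endfacet
  facet normal 0.0000 0.7985 0.6020
    outer loop
      vertex 0.0 0.0 19.1
      vertex 11.7 0.0 19.1
      vertex 11.7 14.4 0.0
    endloop
  endfacet
  facet normal 0.0000 0.7985 0.6020
    outer loop
      vertex 0.0 0.0 19.1
      vertex 11.7 14.4 0.0
      vertex 0.0 14.4 0.0
    endloop
  endfacet
  facet normal -1.0000 0.0000 0.0000
    outer loop
      vertex 0.0 0.0 19.1
      vertex 0.0 14.4 0.0
      vertex 0.0 0.0 0.0
    endloop
  endfacet
  facet normal 1.0000 0.0000 0.0000
    outer loop
      vertex 11.7 0.0 0.0
      vertex 11.7 14.4 0.0
      vertex 11.7 0.0 19.1
    endloop
  endfacet
endsolid part

The G0 Z moves step by Δz≈2.4 mm. The G1 loops shrink linearly with z, so the solid tapers from its base footprint up to z≈19.1. Closing with a flat bottom cap and the tapered top and triangulating gives 8 facets — a wedge (ramp): 11.7 × 14.4 mm base, rising to 19.1 mm along the y=0 edge and sloping linearly to z=0 at y=14.4.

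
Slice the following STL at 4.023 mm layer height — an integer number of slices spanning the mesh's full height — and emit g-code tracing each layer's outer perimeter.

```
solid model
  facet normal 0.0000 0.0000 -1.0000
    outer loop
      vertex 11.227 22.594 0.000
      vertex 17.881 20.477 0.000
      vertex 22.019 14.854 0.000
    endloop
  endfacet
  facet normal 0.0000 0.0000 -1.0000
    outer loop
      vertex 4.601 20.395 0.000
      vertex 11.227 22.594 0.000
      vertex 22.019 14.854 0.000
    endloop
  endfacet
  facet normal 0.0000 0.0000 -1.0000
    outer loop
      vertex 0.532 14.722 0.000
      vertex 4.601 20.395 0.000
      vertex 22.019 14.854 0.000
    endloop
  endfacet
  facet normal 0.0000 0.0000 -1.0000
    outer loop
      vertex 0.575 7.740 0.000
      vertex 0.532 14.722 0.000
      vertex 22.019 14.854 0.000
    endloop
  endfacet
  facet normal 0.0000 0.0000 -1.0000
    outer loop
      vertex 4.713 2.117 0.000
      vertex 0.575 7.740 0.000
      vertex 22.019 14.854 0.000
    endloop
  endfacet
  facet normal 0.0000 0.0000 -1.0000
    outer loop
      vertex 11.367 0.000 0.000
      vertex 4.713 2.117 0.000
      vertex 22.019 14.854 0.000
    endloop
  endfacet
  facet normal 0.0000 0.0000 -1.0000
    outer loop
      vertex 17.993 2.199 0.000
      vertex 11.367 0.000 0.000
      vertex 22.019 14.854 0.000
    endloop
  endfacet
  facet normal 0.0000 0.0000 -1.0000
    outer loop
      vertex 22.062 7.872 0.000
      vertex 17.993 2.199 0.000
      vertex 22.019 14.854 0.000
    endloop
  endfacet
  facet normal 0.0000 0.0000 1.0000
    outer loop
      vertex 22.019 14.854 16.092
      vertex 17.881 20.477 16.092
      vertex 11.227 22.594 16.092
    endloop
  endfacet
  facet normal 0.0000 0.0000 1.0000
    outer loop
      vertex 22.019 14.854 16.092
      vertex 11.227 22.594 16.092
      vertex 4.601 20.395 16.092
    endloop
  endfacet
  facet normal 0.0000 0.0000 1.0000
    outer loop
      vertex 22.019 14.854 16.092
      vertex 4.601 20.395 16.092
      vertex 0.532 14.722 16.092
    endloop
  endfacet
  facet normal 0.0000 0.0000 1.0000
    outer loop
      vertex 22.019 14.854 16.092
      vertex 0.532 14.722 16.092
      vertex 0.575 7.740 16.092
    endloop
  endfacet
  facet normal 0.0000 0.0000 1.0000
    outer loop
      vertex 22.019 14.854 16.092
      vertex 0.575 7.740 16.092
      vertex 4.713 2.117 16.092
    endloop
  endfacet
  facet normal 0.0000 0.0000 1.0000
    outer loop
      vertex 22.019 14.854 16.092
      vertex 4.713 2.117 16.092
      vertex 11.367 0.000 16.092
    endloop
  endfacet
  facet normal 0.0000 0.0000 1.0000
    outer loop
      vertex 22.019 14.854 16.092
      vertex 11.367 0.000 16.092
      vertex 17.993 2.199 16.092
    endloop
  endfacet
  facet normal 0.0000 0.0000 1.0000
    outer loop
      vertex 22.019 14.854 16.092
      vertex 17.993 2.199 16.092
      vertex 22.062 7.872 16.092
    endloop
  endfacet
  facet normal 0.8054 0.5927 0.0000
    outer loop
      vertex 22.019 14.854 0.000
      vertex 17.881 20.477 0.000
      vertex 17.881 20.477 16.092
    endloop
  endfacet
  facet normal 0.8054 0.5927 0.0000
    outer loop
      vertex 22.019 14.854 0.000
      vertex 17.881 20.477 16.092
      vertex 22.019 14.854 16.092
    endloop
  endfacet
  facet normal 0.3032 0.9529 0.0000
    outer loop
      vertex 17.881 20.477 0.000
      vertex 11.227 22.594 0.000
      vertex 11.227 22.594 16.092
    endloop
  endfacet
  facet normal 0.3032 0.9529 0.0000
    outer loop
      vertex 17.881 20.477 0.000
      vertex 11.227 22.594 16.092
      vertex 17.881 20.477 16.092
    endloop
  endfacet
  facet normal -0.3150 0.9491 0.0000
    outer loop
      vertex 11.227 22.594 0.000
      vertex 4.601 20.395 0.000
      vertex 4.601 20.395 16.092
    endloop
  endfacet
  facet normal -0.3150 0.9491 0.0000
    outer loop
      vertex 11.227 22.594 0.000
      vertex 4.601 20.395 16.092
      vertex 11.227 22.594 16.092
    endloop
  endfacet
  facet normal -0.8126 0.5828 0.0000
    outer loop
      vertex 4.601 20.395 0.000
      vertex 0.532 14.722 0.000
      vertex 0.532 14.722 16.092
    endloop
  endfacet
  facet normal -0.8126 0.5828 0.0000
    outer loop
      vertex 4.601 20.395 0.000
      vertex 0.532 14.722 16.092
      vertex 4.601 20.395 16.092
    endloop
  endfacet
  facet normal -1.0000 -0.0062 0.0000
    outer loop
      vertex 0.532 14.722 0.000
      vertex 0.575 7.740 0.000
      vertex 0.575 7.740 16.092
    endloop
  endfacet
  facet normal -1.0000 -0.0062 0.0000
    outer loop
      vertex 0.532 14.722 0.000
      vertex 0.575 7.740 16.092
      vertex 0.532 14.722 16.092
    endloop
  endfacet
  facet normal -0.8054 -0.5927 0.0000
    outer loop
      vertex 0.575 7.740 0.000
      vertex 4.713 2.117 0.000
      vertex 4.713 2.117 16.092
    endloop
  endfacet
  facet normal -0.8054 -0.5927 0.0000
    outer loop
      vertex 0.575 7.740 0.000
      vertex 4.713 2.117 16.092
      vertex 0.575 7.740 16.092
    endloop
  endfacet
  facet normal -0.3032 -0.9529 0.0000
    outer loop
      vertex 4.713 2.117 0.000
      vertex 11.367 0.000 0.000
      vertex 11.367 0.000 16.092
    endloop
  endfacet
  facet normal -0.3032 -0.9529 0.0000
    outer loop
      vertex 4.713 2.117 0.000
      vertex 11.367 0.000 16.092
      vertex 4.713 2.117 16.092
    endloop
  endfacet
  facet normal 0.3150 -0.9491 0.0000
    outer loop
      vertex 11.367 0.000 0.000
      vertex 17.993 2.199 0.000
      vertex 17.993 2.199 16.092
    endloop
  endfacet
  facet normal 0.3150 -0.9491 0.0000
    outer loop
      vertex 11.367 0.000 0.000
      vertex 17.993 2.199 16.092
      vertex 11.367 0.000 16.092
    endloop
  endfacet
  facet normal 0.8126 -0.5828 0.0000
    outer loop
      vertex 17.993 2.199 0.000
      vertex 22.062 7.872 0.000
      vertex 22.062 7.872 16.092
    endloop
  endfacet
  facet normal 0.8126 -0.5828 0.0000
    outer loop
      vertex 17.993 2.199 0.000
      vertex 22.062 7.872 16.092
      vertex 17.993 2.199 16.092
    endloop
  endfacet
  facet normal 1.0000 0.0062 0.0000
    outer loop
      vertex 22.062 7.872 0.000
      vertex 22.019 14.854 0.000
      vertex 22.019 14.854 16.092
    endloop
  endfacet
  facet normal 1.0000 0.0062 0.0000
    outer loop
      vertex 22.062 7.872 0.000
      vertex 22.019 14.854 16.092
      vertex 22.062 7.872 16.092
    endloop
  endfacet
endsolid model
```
; perimeter-only toolpath
G21 ; units = mm
G90 ; absolute positioning
G28 ; home
; layer 1
G0 Z4.023
G0 X22.019 Y14.854
G1 X17.881 Y20.477
G1 X11.227 Y22.594
G1 X4.601 Y20.395
G1 X0.532 Y14.722
G1 X0.575 Y7.740
G1 X4.713 Y2.117
G1 X11.367 Y0.000
G1 X17.993 Y2.199
G1 X22.062 Y7.872
G1 X22.019 Y14.854
; layer 2
G0 Z8.046
G0 X22.019 Y14.854
G1 X17.881 Y20.477
G1 X11.227 Y22.594
G1 X4.601 Y20.395
G1 X0.532 Y14.722
G1 X0.575 Y7.740
G1 X4.713 Y2.117
G1 X11.367 Y0.000
G1 X17.993 Y2.199
G1 X22.062 Y7.872
G1 X22.019 Y14.854
; layer 3
G0 Z12.069
G0 X22.019 Y14.854
G1 X17.881 Y20.477
G1 X11.227 Y22.594
G1 X4.601 Y20.395
G1 X0.532 Y14.722
G1 X0.575 Y7.740
G1 X4.713 Y2.117
G1 X11.367 Y0.000
G1 X17.993 Y2.199
G1 X22.062 Y7.872
G1 X22.019 Y14.854
; layer 4
G0 Z16.092
G0 X22.019 Y14.854
G1 X17.881 Y20.477
G1 X11.227 Y22.594
G1 X4.601 Y20.395
G1 X0.532 Y14.722
G1 X0.575 Y7.740
G1 X4.713 Y2.117
G1 X11.367 Y0.000
G1 X17.993 Y2.199
G1 X22.062 Y7.872
G1 X22.019 Y14.854
M2 ; end

The solid is a regular 10-sided prism (a cylinder approximated with 10 flat sides), circumscribed radius ≈ 11.3 mm, height ≈ 16.1 mm. Slicing at Δz = 4.023 mm — 4 equal slices spanning the solid's height, so layer i sits at z = i·h/4 — gives 4 non-empty perimeters. Each is a 10-segment closed polygon; G0 lifts to the layer z and rapids to the start vertex, then G1 traces the edges.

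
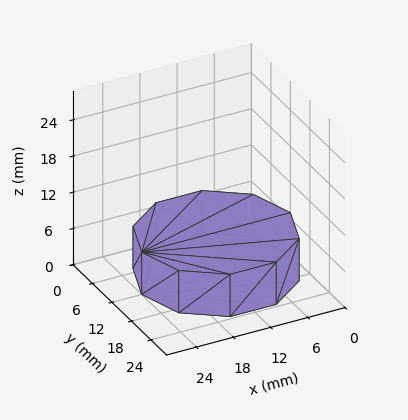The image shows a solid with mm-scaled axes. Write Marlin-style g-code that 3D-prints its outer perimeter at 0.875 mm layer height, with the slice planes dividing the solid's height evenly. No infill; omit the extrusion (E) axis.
Reading the render: the shape is a regular 10-sided prism (a cylinder approximated with 10 flat sides), circumscribed radius ≈ 12 mm, height ≈ 7 mm (dimensions read to the nearest mm from the axis ticks). For the g-code, the solid's height is divided into equal slices at the stated Δz and each level perimeter traced with G1 moves after a G0 lift.

; perimeter-only toolpath
G21 ; units = mm
G90 ; absolute positioning
G28 ; home
; layer 1
G0 Z0.875
G0 X24.000 Y12.000
G1 X21.708 Y19.053
G1 X15.708 Y23.413
G1 X8.292 Y23.413
G1 X2.292 Y19.053
G1 X0.000 Y12.000
G1 X2.292 Y4.947
G1 X8.292 Y0.587
G1 X15.708 Y0.587
G1 X21.708 Y4.947
G1 X24.000 Y12.000
; layer 2
G0 Z1.750
G0 X24.000 Y12.000
G1 X21.708 Y19.053
G1 X15.708 Y23.413
G1 X8.292 Y23.413
G1 X2.292 Y19.053
G1 X0.000 Y12.000
G1 X2.292 Y4.947
G1 X8.292 Y0.587
G1 X15.708 Y0.587
G1 X21.708 Y4.947
G1 X24.000 Y12.000
; layer 3
G0 Z2.625
G0 X24.000 Y12.000
G1 X21.708 Y19.053
G1 X15.708 Y23.413
G1 X8.292 Y23.413
G1 X2.292 Y19.053
G1 X0.000 Y12.000
G1 X2.292 Y4.947
G1 X8.292 Y0.587
G1 X15.708 Y0.587
G1 X21.708 Y4.947
G1 X24.000 Y12.000
; layer 4
G0 Z3.500
G0 X24.000 Y12.000
G1 X21.708 Y19.053
G1 X15.708 Y23.413
G1 X8.292 Y23.413
G1 X2.292 Y19.053
G1 X0.000 Y12.000
G1 X2.292 Y4.947
G1 X8.292 Y0.587
G1 X15.708 Y0.587
G1 X21.708 Y4.947
G1 X24.000 Y12.000
; layer 5
G0 Z4.375
G0 X24.000 Y12.000
G1 X21.708 Y19.053
G1 X15.708 Y23.413
G1 X8.292 Y23.413
G1 X2.292 Y19.053
G1 X0.000 Y12.000
G1 X2.292 Y4.947
G1 X8.292 Y0.587
G1 X15.708 Y0.587
G1 X21.708 Y4.947
G1 X24.000 Y12.000
; layer 6
G0 Z5.250
G0 X24.000 Y12.000
G1 X21.708 Y19.053
G1 X15.708 Y23.413
G1 X8.292 Y23.413
G1 X2.292 Y19.053
G1 X0.000 Y12.000
G1 X2.292 Y4.947
G1 X8.292 Y0.587
G1 X15.708 Y0.587
G1 X21.708 Y4.947
G1 X24.000 Y12.000
; layer 7
G0 Z6.125
G0 X24.000 Y12.000
G1 X21.708 Y19.053
G1 X15.708 Y23.413
G1 X8.292 Y23.413
G1 X2.292 Y19.053
G1 X0.000 Y12.000
G1 X2.292 Y4.947
G1 X8.292 Y0.587
G1 X15.708 Y0.587
G1 X21.708 Y4.947
G1 X24.000 Y12.000
; layer 8
G0 Z7.000
G0 X24.000 Y12.000
G1 X21.708 Y19.053
G1 X15.708 Y23.413
G1 X8.292 Y23.413
G1 X2.292 Y19.053
G1 X0.000 Y12.000
G1 X2.292 Y4.947
G1 X8.292 Y0.587
G1 X15.708 Y0.587
G1 X21.708 Y4.947
G1 X24.000 Y12.000
M2 ; end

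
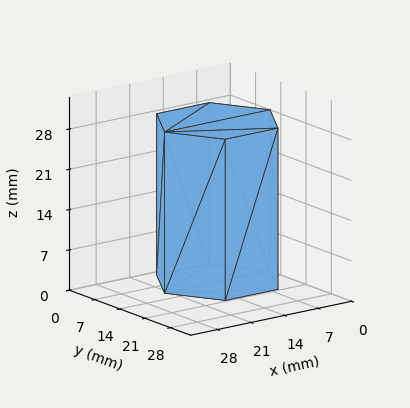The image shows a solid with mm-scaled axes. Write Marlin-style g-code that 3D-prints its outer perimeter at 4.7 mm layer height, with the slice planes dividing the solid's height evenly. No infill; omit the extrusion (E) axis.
Reading the render: the shape is a regular 6-sided prism (a cylinder approximated with 6 flat sides), circumscribed radius ≈ 11 mm, height ≈ 28 mm (dimensions read to the nearest mm from the axis ticks). For the g-code, the solid's height is divided into equal slices at the stated Δz and each level perimeter traced with G1 moves after a G0 lift.

; perimeter-only toolpath
G21 ; units = mm
G90 ; absolute positioning
G28 ; home
; layer 1
G0 Z4.7
G0 X22.0 Y11.0
G1 X16.5 Y20.5
G1 X5.5 Y20.5
G1 X0.0 Y11.0
G1 X5.5 Y1.5
G1 X16.5 Y1.5
G1 X22.0 Y11.0
; layer 2
G0 Z9.3
G0 X22.0 Y11.0
G1 X16.5 Y20.5
G1 X5.5 Y20.5
G1 X0.0 Y11.0
G1 X5.5 Y1.5
G1 X16.5 Y1.5
G1 X22.0 Y11.0
; layer 3
G0 Z14.0
G0 X22.0 Y11.0
G1 X16.5 Y20.5
G1 X5.5 Y20.5
G1 X0.0 Y11.0
G1 X5.5 Y1.5
G1 X16.5 Y1.5
G1 X22.0 Y11.0
; layer 4
G0 Z18.7
G0 X22.0 Y11.0
G1 X16.5 Y20.5
G1 X5.5 Y20.5
G1 X0.0 Y11.0
G1 X5.5 Y1.5
G1 X16.5 Y1.5
G1 X22.0 Y11.0
; layer 5
G0 Z23.3
G0 X22.0 Y11.0
G1 X16.5 Y20.5
G1 X5.5 Y20.5
G1 X0.0 Y11.0
G1 X5.5 Y1.5
G1 X16.5 Y1.5
G1 X22.0 Y11.0
; layer 6
G0 Z28.0
G0 X22.0 Y11.0
G1 X16.5 Y20.5
G1 X5.5 Y20.5
G1 X0.0 Y11.0
G1 X5.5 Y1.5
G1 X16.5 Y1.5
G1 X22.0 Y11.0
M2 ; end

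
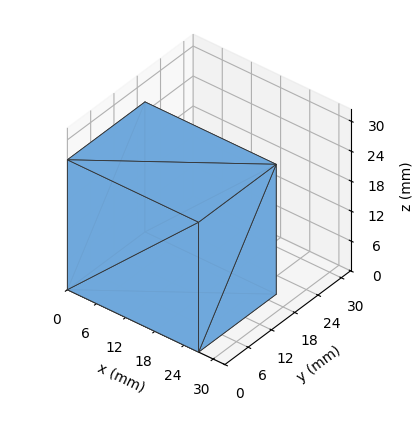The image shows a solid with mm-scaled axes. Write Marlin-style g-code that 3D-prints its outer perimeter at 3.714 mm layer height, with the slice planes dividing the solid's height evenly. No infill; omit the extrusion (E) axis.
Reading the render: the shape is a rectangular box, roughly 27 × 20 mm footprint and 26 mm tall (dimensions read to the nearest mm from the axis ticks). For the g-code, the solid's height is divided into equal slices at the stated Δz and each level perimeter traced with G1 moves after a G0 lift.

; perimeter-only toolpath
G21 ; units = mm
G90 ; absolute positioning
G28 ; home
; layer 1
G0 Z3.714
G0 X0.000 Y0.000
G1 X27.000 Y0.000
G1 X27.000 Y20.000
G1 X0.000 Y20.000
G1 X0.000 Y0.000
; layer 2
G0 Z7.429
G0 X0.000 Y0.000
G1 X27.000 Y0.000
G1 X27.000 Y20.000
G1 X0.000 Y20.000
G1 X0.000 Y0.000
; layer 3
G0 Z11.143
G0 X0.000 Y0.000
G1 X27.000 Y0.000
G1 X27.000 Y20.000
G1 X0.000 Y20.000
G1 X0.000 Y0.000
; layer 4
G0 Z14.857
G0 X0.000 Y0.000
G1 X27.000 Y0.000
G1 X27.000 Y20.000
G1 X0.000 Y20.000
G1 X0.000 Y0.000
; layer 5
G0 Z18.571
G0 X0.000 Y0.000
G1 X27.000 Y0.000
G1 X27.000 Y20.000
G1 X0.000 Y20.000
G1 X0.000 Y0.000
; layer 6
G0 Z22.286
G0 X0.000 Y0.000
G1 X27.000 Y0.000
G1 X27.000 Y20.000
G1 X0.000 Y20.000
G1 X0.000 Y0.000
; layer 7
G0 Z26.000
G0 X0.000 Y0.000
G1 X27.000 Y0.000
G1 X27.000 Y20.000
G1 X0.000 Y20.000
G1 X0.000 Y0.000
M2 ; end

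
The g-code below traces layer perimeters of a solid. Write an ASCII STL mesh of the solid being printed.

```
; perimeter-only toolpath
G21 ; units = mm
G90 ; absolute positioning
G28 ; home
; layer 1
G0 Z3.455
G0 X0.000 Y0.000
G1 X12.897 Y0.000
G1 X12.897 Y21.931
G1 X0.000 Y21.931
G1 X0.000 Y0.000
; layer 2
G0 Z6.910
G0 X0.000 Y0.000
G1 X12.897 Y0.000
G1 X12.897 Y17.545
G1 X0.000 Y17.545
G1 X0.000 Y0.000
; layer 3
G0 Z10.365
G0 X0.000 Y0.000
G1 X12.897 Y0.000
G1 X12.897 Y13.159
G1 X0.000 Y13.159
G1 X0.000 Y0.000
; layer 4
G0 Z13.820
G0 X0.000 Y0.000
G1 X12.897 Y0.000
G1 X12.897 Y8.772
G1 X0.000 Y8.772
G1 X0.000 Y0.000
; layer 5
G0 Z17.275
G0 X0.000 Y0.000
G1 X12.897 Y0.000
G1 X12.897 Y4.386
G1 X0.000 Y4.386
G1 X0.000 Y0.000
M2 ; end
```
solid part
  facet normal 0.0000 0.0000 -1.0000
    outer loop
      vertex 12.897 26.317 0.000
      vertex 12.897 0.000 0.000
      vertex 0.000 0.000 0.000
    endloop
  endfacet
  facet normal 0.0000 0.0000 -1.0000
    outer loop
      vertex 0.000 26.317 0.000
      vertex 12.897 26.317 0.000
      vertex 0.000 0.000 0.000
    endloop
  endfacet
  facet normal 0.0000 -1.0000 0.0000
    outer loop
      vertex 0.000 0.000 0.000
      vertex 12.897 0.000 0.000
      vertex 12.897 0.000 20.730
    endloop
  endfacet
  facet normal 0.0000 -1.0000 0.0000
    outer loop
      vertex 0.000 0.000 0.000
      vertex 12.897 0.000 20.730
      vertex 0.000 0.000 20.730
    endloop
  endfacet
  facet normal 0.0000 0.6188 0.7856
    outer loop
      vertex 0.000 0.000 20.730
      vertex 12.897 0.000 20.730
      vertex 12.897 26.317 0.000
    endloop
  endfacet
  facet normal 0.0000 0.6188 0.7856
    outer loop
      vertex 0.000 0.000 20.730
      vertex 12.897 26.317 0.000
      vertex 0.000 26.317 0.000
    endloop
  endfacet
  facet normal -1.0000 0.0000 0.0000
    outer loop
      vertex 0.000 0.000 20.730
      vertex 0.000 26.317 0.000
      vertex 0.000 0.000 0.000
    endloop
  endfacet
  facet normal 1.0000 0.0000 0.0000
    outer loop
      vertex 12.897 0.000 0.000
      vertex 12.897 26.317 0.000
      vertex 12.897 0.000 20.730
    endloop
  endfacet
endsolid part

The G0 Z moves step by Δz≈3.455 mm. The G1 loops shrink linearly with z, so the solid tapers from its base footprint up to z≈20.7. Closing with a flat bottom cap and the tapered top and triangulating gives 8 facets — a wedge (ramp): 12.9 × 26.3 mm base, rising to 20.7 mm along the y=0 edge and sloping linearly to z=0 at y=26.3.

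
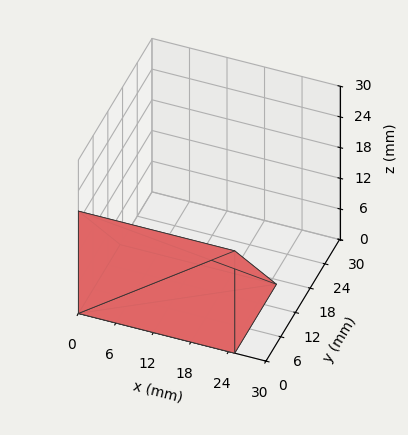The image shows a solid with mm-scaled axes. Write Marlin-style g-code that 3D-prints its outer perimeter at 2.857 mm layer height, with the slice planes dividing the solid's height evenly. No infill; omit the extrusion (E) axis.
Reading the render: the shape is a wedge (ramp): 25 × 17 mm base, rising to 20 mm along the y=0 edge and sloping linearly to z=0 at y=17 (dimensions read to the nearest mm from the axis ticks). For the g-code, the solid's height is divided into equal slices at the stated Δz and each level perimeter traced with G1 moves after a G0 lift.

; perimeter-only toolpath
G21 ; units = mm
G90 ; absolute positioning
G28 ; home
; layer 1
G0 Z2.857
G0 X0.000 Y0.000
G1 X25.000 Y0.000
G1 X25.000 Y14.571
G1 X0.000 Y14.571
G1 X0.000 Y0.000
; layer 2
G0 Z5.714
G0 X0.000 Y0.000
G1 X25.000 Y0.000
G1 X25.000 Y12.143
G1 X0.000 Y12.143
G1 X0.000 Y0.000
; layer 3
G0 Z8.571
G0 X0.000 Y0.000
G1 X25.000 Y0.000
G1 X25.000 Y9.714
G1 X0.000 Y9.714
G1 X0.000 Y0.000
; layer 4
G0 Z11.429
G0 X0.000 Y0.000
G1 X25.000 Y0.000
G1 X25.000 Y7.286
G1 X0.000 Y7.286
G1 X0.000 Y0.000
; layer 5
G0 Z14.286
G0 X0.000 Y0.000
G1 X25.000 Y0.000
G1 X25.000 Y4.857
G1 X0.000 Y4.857
G1 X0.000 Y0.000
; layer 6
G0 Z17.143
G0 X0.000 Y0.000
G1 X25.000 Y0.000
G1 X25.000 Y2.429
G1 X0.000 Y2.429
G1 X0.000 Y0.000
M2 ; end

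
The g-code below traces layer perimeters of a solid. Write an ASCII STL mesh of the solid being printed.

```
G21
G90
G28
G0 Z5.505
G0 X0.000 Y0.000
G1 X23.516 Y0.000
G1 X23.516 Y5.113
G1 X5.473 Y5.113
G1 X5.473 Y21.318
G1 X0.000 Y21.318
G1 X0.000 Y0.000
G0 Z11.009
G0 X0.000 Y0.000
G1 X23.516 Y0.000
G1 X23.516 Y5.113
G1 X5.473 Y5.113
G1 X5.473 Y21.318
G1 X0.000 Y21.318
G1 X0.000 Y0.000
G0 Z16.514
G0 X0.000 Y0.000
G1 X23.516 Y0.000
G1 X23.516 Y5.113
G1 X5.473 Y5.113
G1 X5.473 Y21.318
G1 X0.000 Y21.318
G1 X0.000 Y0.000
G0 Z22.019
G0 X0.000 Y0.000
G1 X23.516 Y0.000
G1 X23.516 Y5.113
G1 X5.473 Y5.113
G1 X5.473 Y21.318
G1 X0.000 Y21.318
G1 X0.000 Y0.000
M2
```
solid part
  facet normal 0.0000 0.0000 -1.0000
    outer loop
      vertex 23.516 5.113 0.000
      vertex 23.516 0.000 0.000
      vertex 0.000 0.000 0.000
    endloop
  endfacet
  facet normal 0.0000 0.0000 -1.0000
    outer loop
      vertex 5.473 5.113 0.000
      vertex 23.516 5.113 0.000
      vertex 0.000 0.000 0.000
    endloop
  endfacet
  facet normal 0.0000 0.0000 -1.0000
    outer loop
      vertex 5.473 21.318 0.000
      vertex 5.473 5.113 0.000
      vertex 0.000 0.000 0.000
    endloop
  endfacet
  facet normal 0.0000 0.0000 -1.0000
    outer loop
      vertex 0.000 21.318 0.000
      vertex 5.473 21.318 0.000
      vertex 0.000 0.000 0.000
    endloop
  endfacet
  facet normal 0.0000 0.0000 1.0000
    outer loop
      vertex 0.000 0.000 22.019
      vertex 23.516 0.000 22.019
      vertex 23.516 5.113 22.019
    endloop
  endfacet
  facet normal 0.0000 0.0000 1.0000
    outer loop
      vertex 0.000 0.000 22.019
      vertex 23.516 5.113 22.019
      vertex 5.473 5.113 22.019
    endloop
  endfacet
  facet normal 0.0000 0.0000 1.0000
    outer loop
      vertex 0.000 0.000 22.019
      vertex 5.473 5.113 22.019
      vertex 5.473 21.318 22.019
    endloop
  endfacet
  facet normal 0.0000 0.0000 1.0000
    outer loop
      vertex 0.000 0.000 22.019
      vertex 5.473 21.318 22.019
      vertex 0.000 21.318 22.019
    endloop
  endfacet
  facet normal 0.0000 -1.0000 0.0000
    outer loop
      vertex 0.000 0.000 0.000
      vertex 23.516 0.000 0.000
      vertex 23.516 0.000 22.019
    endloop
  endfacet
  facet normal 0.0000 -1.0000 0.0000
    outer loop
      vertex 0.000 0.000 0.000
      vertex 23.516 0.000 22.019
      vertex 0.000 0.000 22.019
    endloop
  endfacet
  facet normal 1.0000 0.0000 0.0000
    outer loop
      vertex 23.516 0.000 0.000
      vertex 23.516 5.113 0.000
      vertex 23.516 5.113 22.019
    endloop
  endfacet
  facet normal 1.0000 0.0000 0.0000
    outer loop
      vertex 23.516 0.000 0.000
      vertex 23.516 5.113 22.019
      vertex 23.516 0.000 22.019
    endloop
  endfacet
  facet normal 0.0000 1.0000 0.0000
    outer loop
      vertex 23.516 5.113 0.000
      vertex 5.473 5.113 0.000
      vertex 5.473 5.113 22.019
    endloop
  endfacet
  facet normal 0.0000 1.0000 0.0000
    outer loop
      vertex 23.516 5.113 0.000
      vertex 5.473 5.113 22.019
      vertex 23.516 5.113 22.019
    endloop
  endfacet
  facet normal 1.0000 0.0000 0.0000
    outer loop
      vertex 5.473 5.113 0.000
      vertex 5.473 21.318 0.000
      vertex 5.473 21.318 22.019
    endloop
  endfacet
  facet normal 1.0000 0.0000 0.0000
    outer loop
      vertex 5.473 5.113 0.000
      vertex 5.473 21.318 22.019
      vertex 5.473 5.113 22.019
    endloop
  endfacet
  facet normal 0.0000 1.0000 0.0000
    outer loop
      vertex 5.473 21.318 0.000
      vertex 0.000 21.318 0.000
      vertex 0.000 21.318 22.019
    endloop
  endfacet
  facet normal 0.0000 1.0000 0.0000
    outer loop
      vertex 5.473 21.318 0.000
      vertex 0.000 21.318 22.019
      vertex 5.473 21.318 22.019
    endloop
  endfacet
  facet normal -1.0000 0.0000 0.0000
    outer loop
      vertex 0.000 21.318 0.000
      vertex 0.000 0.000 0.000
      vertex 0.000 0.000 22.019
    endloop
  endfacet
  facet normal -1.0000 0.0000 0.0000
    outer loop
      vertex 0.000 21.318 0.000
      vertex 0.000 0.000 22.019
      vertex 0.000 21.318 22.019
    endloop
  endfacet
endsolid part

The G0 Z moves step by Δz≈5.505 mm. Every layer's G1 loop is the same polygon, so the solid is a straight extrusion of it from z=0 to z≈22. Closing with flat bottom and top caps and triangulating gives 20 facets — an L-shaped prism: outer 23.5 × 21.3 mm, arm thicknesses ≈ 5.11 mm (horizontal) and 5.47 mm (vertical), extruded 22 mm in z.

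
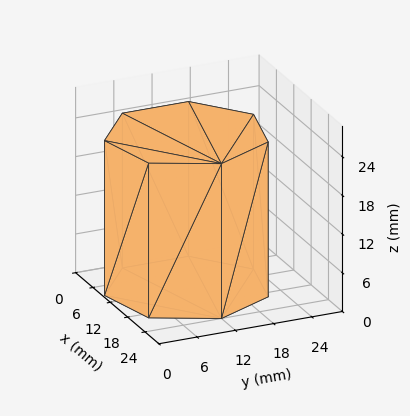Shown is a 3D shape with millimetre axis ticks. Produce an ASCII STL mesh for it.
Reading the render: the shape is a regular 7-sided prism (a cylinder approximated with 7 flat sides), circumscribed radius ≈ 12 mm, height ≈ 24 mm (dimensions read to the nearest mm from the axis ticks). For the STL, each face is triangulated and given an outward normal.

solid part
  facet normal 0.0000 0.0000 -1.0000
    outer loop
      vertex 9.330 23.699 0.000
      vertex 19.482 21.382 0.000
      vertex 24.000 12.000 0.000
    endloop
  endfacet
  facet normal 0.0000 0.0000 -1.0000
    outer loop
      vertex 1.188 17.207 0.000
      vertex 9.330 23.699 0.000
      vertex 24.000 12.000 0.000
    endloop
  endfacet
  facet normal 0.0000 0.0000 -1.0000
    outer loop
      vertex 1.188 6.793 0.000
      vertex 1.188 17.207 0.000
      vertex 24.000 12.000 0.000
    endloop
  endfacet
  facet normal 0.0000 0.0000 -1.0000
    outer loop
      vertex 9.330 0.301 0.000
      vertex 1.188 6.793 0.000
      vertex 24.000 12.000 0.000
    endloop
  endfacet
  facet normal 0.0000 0.0000 -1.0000
    outer loop
      vertex 19.482 2.618 0.000
      vertex 9.330 0.301 0.000
      vertex 24.000 12.000 0.000
    endloop
  endfacet
  facet normal 0.0000 0.0000 1.0000
    outer loop
      vertex 24.000 12.000 24.000
      vertex 19.482 21.382 24.000
      vertex 9.330 23.699 24.000
    endloop
  endfacet
  facet normal 0.0000 0.0000 1.0000
    outer loop
      vertex 24.000 12.000 24.000
      vertex 9.330 23.699 24.000
      vertex 1.188 17.207 24.000
    endloop
  endfacet
  facet normal 0.0000 0.0000 1.0000
    outer loop
      vertex 24.000 12.000 24.000
      vertex 1.188 17.207 24.000
      vertex 1.188 6.793 24.000
    endloop
  endfacet
  facet normal 0.0000 0.0000 1.0000
    outer loop
      vertex 24.000 12.000 24.000
      vertex 1.188 6.793 24.000
      vertex 9.330 0.301 24.000
    endloop
  endfacet
  facet normal 0.0000 0.0000 1.0000
    outer loop
      vertex 24.000 12.000 24.000
      vertex 9.330 0.301 24.000
      vertex 19.482 2.618 24.000
    endloop
  endfacet
  facet normal 0.9010 0.4339 0.0000
    outer loop
      vertex 24.000 12.000 0.000
      vertex 19.482 21.382 0.000
      vertex 19.482 21.382 24.000
    endloop
  endfacet
  facet normal 0.9010 0.4339 0.0000
    outer loop
      vertex 24.000 12.000 0.000
      vertex 19.482 21.382 24.000
      vertex 24.000 12.000 24.000
    endloop
  endfacet
  facet normal 0.2225 0.9749 0.0000
    outer loop
      vertex 19.482 21.382 0.000
      vertex 9.330 23.699 0.000
      vertex 9.330 23.699 24.000
    endloop
  endfacet
  facet normal 0.2225 0.9749 0.0000
    outer loop
      vertex 19.482 21.382 0.000
      vertex 9.330 23.699 24.000
      vertex 19.482 21.382 24.000
    endloop
  endfacet
  facet normal -0.6234 0.7819 0.0000
    outer loop
      vertex 9.330 23.699 0.000
      vertex 1.188 17.207 0.000
      vertex 1.188 17.207 24.000
    endloop
  endfacet
  facet normal -0.6234 0.7819 0.0000
    outer loop
      vertex 9.330 23.699 0.000
      vertex 1.188 17.207 24.000
      vertex 9.330 23.699 24.000
    endloop
  endfacet
  facet normal -1.0000 0.0000 0.0000
    outer loop
      vertex 1.188 17.207 0.000
      vertex 1.188 6.793 0.000
      vertex 1.188 6.793 24.000
    endloop
  endfacet
  facet normal -1.0000 0.0000 0.0000
    outer loop
      vertex 1.188 17.207 0.000
      vertex 1.188 6.793 24.000
      vertex 1.188 17.207 24.000
    endloop
  endfacet
  facet normal -0.6234 -0.7819 0.0000
    outer loop
      vertex 1.188 6.793 0.000
      vertex 9.330 0.301 0.000
      vertex 9.330 0.301 24.000
    endloop
  endfacet
  facet normal -0.6234 -0.7819 0.0000
    outer loop
      vertex 1.188 6.793 0.000
      vertex 9.330 0.301 24.000
      vertex 1.188 6.793 24.000
    endloop
  endfacet
  facet normal 0.2225 -0.9749 0.0000
    outer loop
      vertex 9.330 0.301 0.000
      vertex 19.482 2.618 0.000
      vertex 19.482 2.618 24.000
    endloop
  endfacet
  facet normal 0.2225 -0.9749 0.0000
    outer loop
      vertex 9.330 0.301 0.000
      vertex 19.482 2.618 24.000
      vertex 9.330 0.301 24.000
    endloop
  endfacet
  facet normal 0.9010 -0.4339 0.0000
    outer loop
      vertex 19.482 2.618 0.000
      vertex 24.000 12.000 0.000
      vertex 24.000 12.000 24.000
    endloop
  endfacet
  facet normal 0.9010 -0.4339 0.0000
    outer loop
      vertex 19.482 2.618 0.000
      vertex 24.000 12.000 24.000
      vertex 19.482 2.618 24.000
    endloop
  endfacet
endsolid part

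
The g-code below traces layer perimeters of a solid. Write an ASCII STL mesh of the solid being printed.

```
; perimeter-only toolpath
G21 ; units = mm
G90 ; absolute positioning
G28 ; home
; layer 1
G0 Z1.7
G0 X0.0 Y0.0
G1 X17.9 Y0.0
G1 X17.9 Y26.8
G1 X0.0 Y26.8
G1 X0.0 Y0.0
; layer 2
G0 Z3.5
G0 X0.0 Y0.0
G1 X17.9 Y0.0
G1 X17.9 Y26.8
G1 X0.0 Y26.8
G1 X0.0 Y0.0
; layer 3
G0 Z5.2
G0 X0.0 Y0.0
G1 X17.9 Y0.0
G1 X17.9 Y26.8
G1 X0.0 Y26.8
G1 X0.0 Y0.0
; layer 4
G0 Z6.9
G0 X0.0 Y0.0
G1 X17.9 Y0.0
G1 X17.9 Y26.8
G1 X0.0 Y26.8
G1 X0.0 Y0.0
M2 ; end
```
solid part
  facet normal 0.0000 0.0000 -1.0000
    outer loop
      vertex 17.9 26.8 0.0
      vertex 17.9 0.0 0.0
      vertex 0.0 0.0 0.0
    endloop
  endfacet
  facet normal 0.0000 0.0000 -1.0000
    outer loop
      vertex 0.0 26.8 0.0
      vertex 17.9 26.8 0.0
      vertex 0.0 0.0 0.0
    endloop
  endfacet
  facet normal 0.0000 0.0000 1.0000
    outer loop
      vertex 0.0 0.0 6.9
      vertex 17.9 0.0 6.9
      vertex 17.9 26.8 6.9
    endloop
  endfacet
  facet normal 0.0000 0.0000 1.0000
    outer loop
      vertex 0.0 0.0 6.9
      vertex 17.9 26.8 6.9
      vertex 0.0 26.8 6.9
    endloop
  endfacet
  facet normal 0.0000 -1.0000 0.0000
    outer loop
      vertex 0.0 0.0 0.0
      vertex 17.9 0.0 0.0
      vertex 17.9 0.0 6.9
    endloop
  endfacet
  facet normal 0.0000 -1.0000 0.0000
    outer loop
      vertex 0.0 0.0 0.0
      vertex 17.9 0.0 6.9
      vertex 0.0 0.0 6.9
    endloop
  endfacet
  facet normal 0.0000 1.0000 0.0000
    outer loop
      vertex 17.9 26.8 6.9
      vertex 17.9 26.8 0.0
      vertex 0.0 26.8 0.0
    endloop
  endfacet
  facet normal 0.0000 1.0000 0.0000
    outer loop
      vertex 0.0 26.8 6.9
      vertex 17.9 26.8 6.9
      vertex 0.0 26.8 0.0
    endloop
  endfacet
  facet normal -1.0000 0.0000 0.0000
    outer loop
      vertex 0.0 26.8 6.9
      vertex 0.0 26.8 0.0
      vertex 0.0 0.0 0.0
    endloop
  endfacet
  facet normal -1.0000 0.0000 0.0000
    outer loop
      vertex 0.0 0.0 6.9
      vertex 0.0 26.8 6.9
      vertex 0.0 0.0 0.0
    endloop
  endfacet
  facet normal 1.0000 0.0000 0.0000
    outer loop
      vertex 17.9 0.0 0.0
      vertex 17.9 26.8 0.0
      vertex 17.9 26.8 6.9
    endloop
  endfacet
  facet normal 1.0000 0.0000 0.0000
    outer loop
      vertex 17.9 0.0 0.0
      vertex 17.9 26.8 6.9
      vertex 17.9 0.0 6.9
    endloop
  endfacet
endsolid part

The G0 Z moves step by Δz≈1.7 mm. Every layer's G1 loop is the same polygon, so the solid is a straight extrusion of it from z=0 to z≈6.9. Closing with flat bottom and top caps and triangulating gives 12 facets — a rectangular box, roughly 17.9 × 26.8 mm footprint and 6.9 mm tall.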